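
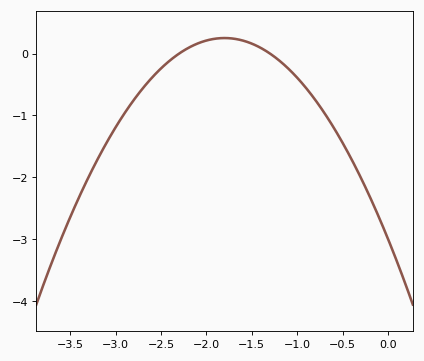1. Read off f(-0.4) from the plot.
-1.7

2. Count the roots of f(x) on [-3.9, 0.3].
2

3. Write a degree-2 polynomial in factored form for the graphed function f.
y = -1(x + 2.3)(x + 1.3)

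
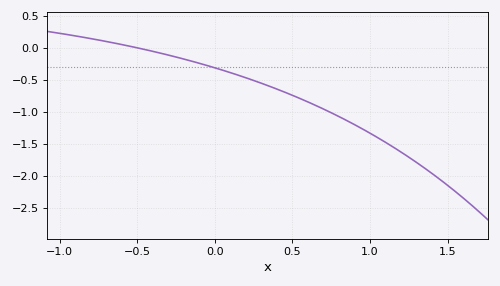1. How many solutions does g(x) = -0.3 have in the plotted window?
1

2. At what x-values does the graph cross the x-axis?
-0.5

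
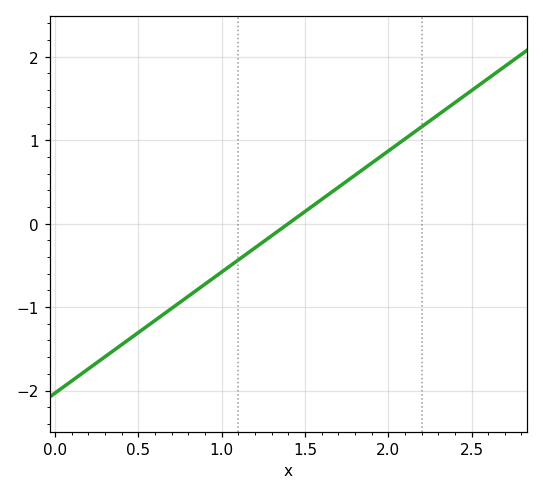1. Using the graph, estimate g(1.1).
-0.435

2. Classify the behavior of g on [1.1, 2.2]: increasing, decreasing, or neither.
increasing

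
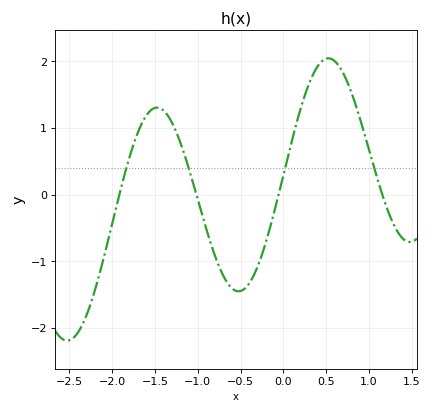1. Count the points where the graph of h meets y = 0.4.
4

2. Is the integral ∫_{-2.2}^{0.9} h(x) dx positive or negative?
positive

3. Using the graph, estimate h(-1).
-0.1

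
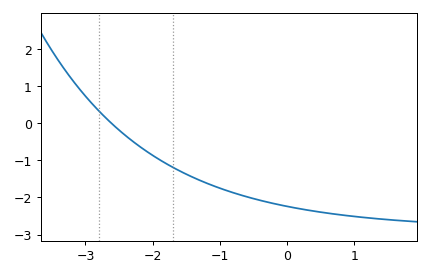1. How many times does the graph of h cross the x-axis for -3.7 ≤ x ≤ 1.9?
1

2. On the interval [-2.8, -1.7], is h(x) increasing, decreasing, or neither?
decreasing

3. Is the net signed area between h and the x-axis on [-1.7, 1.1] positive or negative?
negative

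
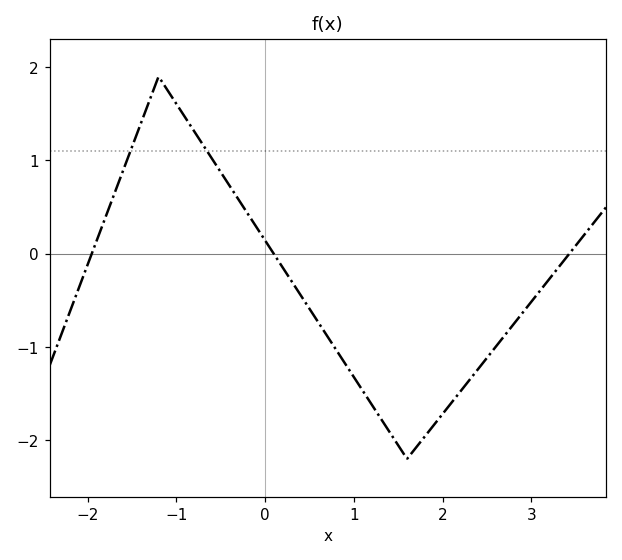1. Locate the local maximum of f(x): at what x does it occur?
-1.2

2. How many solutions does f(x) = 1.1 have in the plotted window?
2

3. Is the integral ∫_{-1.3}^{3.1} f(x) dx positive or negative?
negative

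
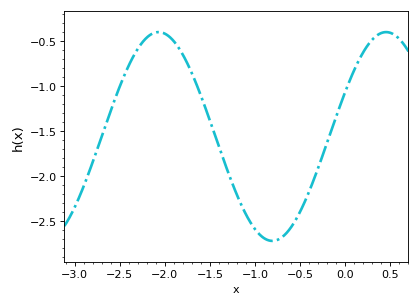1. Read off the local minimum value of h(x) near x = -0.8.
-2.7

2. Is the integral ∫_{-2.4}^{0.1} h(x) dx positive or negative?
negative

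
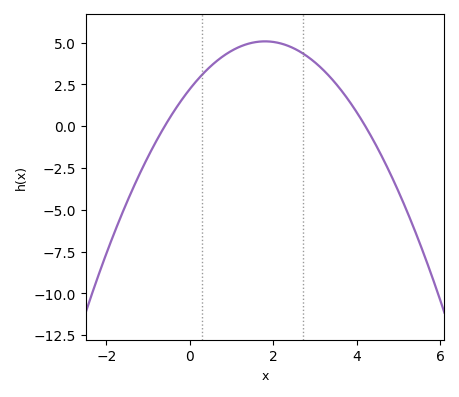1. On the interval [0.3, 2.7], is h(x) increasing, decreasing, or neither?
neither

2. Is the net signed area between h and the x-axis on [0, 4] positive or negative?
positive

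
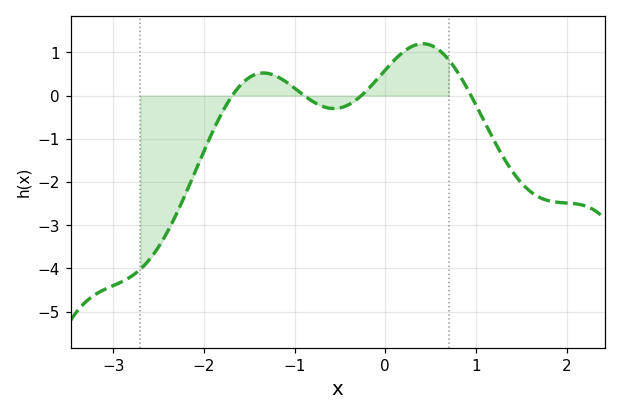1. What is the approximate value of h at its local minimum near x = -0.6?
-0.3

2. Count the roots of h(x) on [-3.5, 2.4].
4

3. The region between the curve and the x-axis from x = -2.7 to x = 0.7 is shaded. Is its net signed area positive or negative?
negative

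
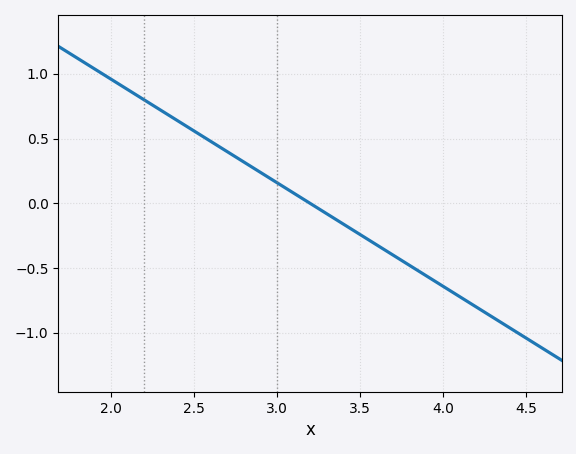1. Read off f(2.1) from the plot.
0.88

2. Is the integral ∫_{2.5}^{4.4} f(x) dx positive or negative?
negative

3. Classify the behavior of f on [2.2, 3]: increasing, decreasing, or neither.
decreasing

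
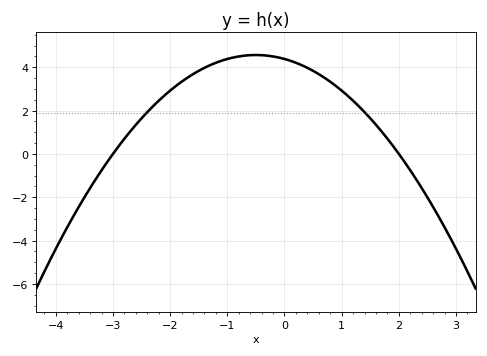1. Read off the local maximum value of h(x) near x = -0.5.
4.56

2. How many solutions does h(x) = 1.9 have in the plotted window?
2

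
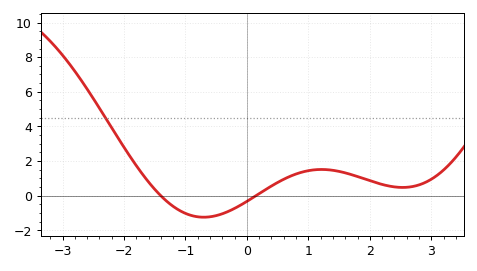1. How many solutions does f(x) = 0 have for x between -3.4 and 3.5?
2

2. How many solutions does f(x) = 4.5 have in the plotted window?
1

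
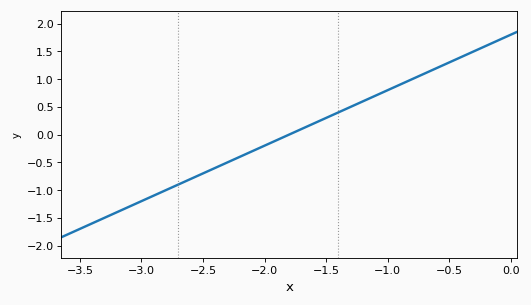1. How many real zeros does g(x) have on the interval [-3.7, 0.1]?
1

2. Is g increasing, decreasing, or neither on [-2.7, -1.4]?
increasing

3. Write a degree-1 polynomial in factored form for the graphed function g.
y = 1(x + 1.8)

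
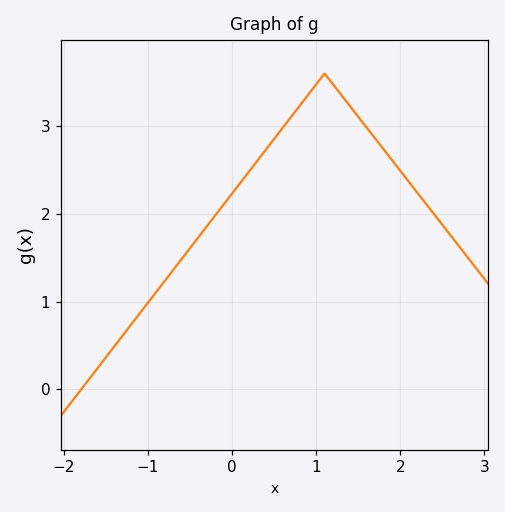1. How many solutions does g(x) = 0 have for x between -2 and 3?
1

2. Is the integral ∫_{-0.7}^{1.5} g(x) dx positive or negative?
positive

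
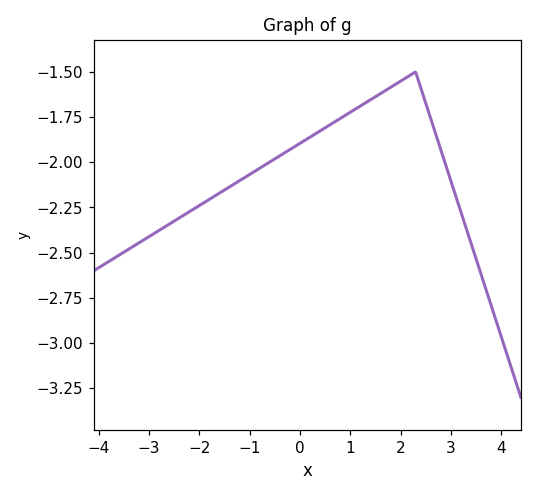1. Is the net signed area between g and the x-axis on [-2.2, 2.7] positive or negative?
negative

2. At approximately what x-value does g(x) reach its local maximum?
2.2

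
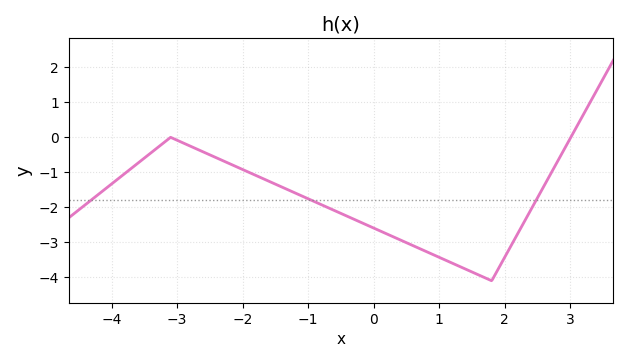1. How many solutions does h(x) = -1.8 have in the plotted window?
3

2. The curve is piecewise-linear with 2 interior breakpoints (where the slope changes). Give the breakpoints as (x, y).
(-3.1, 0); (1.8, -4.1)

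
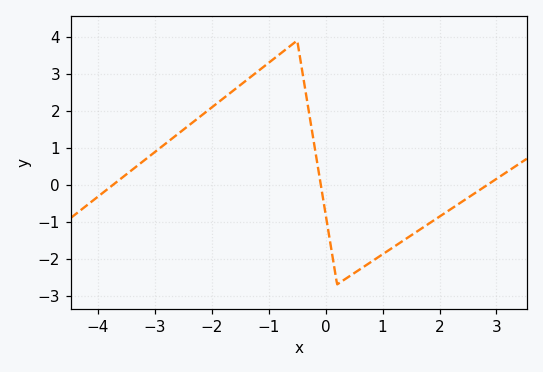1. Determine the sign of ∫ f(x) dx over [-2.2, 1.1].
positive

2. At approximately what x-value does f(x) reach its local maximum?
-0.5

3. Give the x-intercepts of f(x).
-3.73, -0.086, 2.85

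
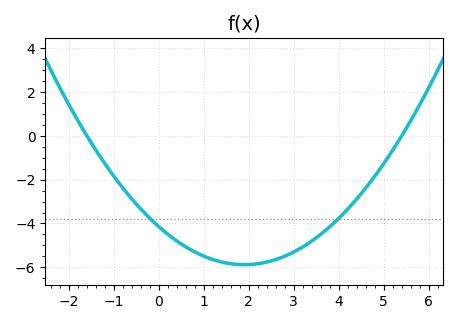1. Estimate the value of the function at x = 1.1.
-5.6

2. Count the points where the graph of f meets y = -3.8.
2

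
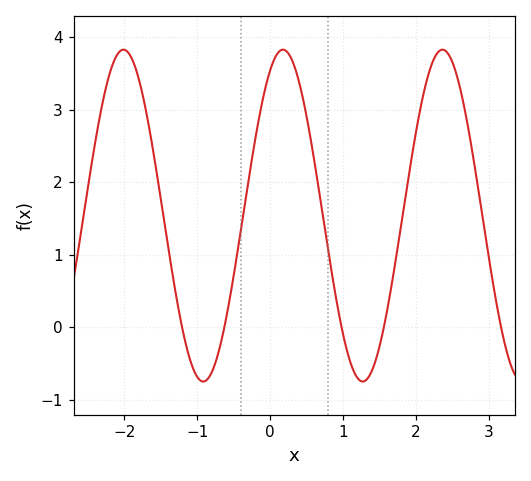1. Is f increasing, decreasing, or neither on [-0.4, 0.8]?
neither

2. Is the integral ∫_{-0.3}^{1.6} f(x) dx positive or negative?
positive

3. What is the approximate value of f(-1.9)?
3.7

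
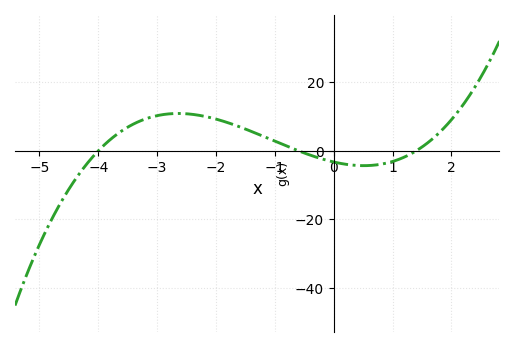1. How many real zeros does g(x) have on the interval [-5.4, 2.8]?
3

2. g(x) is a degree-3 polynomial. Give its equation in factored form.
y = 0.97(x + 4)(x + 0.6)(x - 1.4)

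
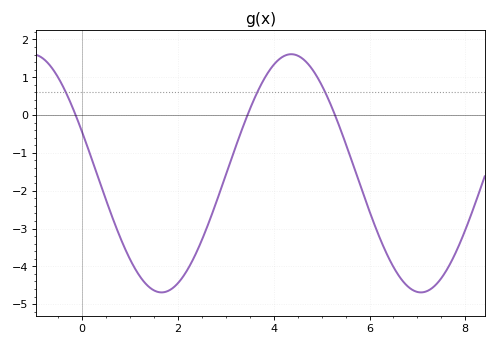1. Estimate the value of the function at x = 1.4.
-4.6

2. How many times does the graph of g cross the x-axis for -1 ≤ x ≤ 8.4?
3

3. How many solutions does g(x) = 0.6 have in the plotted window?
3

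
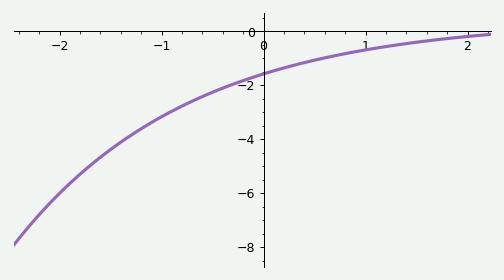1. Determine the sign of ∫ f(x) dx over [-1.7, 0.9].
negative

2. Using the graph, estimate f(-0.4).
-2.2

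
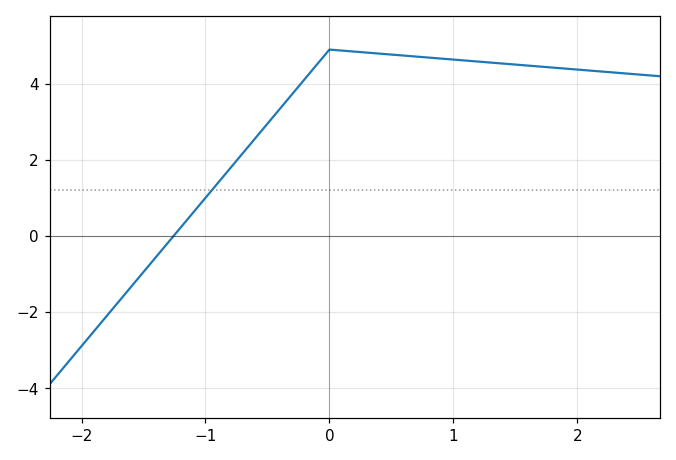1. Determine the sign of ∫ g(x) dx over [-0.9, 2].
positive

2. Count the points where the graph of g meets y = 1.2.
1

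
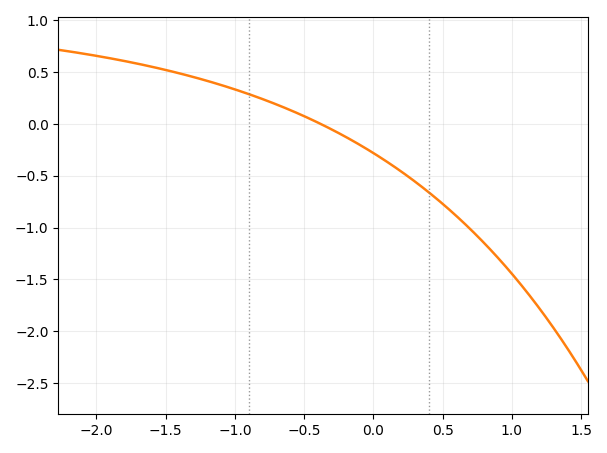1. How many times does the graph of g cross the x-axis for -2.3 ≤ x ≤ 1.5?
1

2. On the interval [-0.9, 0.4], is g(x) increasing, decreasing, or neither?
decreasing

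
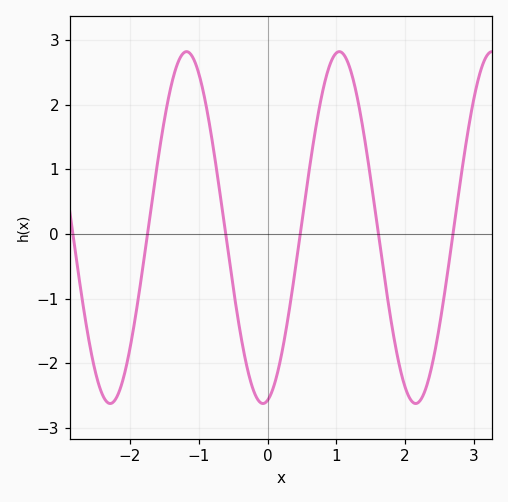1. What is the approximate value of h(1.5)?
0.843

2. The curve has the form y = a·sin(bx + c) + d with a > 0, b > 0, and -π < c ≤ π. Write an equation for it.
y = 2.72sin(2.83x - 1.38) + 0.1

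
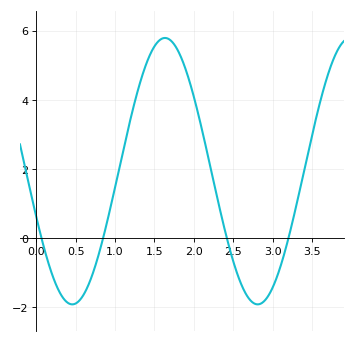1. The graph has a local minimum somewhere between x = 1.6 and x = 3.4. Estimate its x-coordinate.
2.8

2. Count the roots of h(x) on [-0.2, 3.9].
4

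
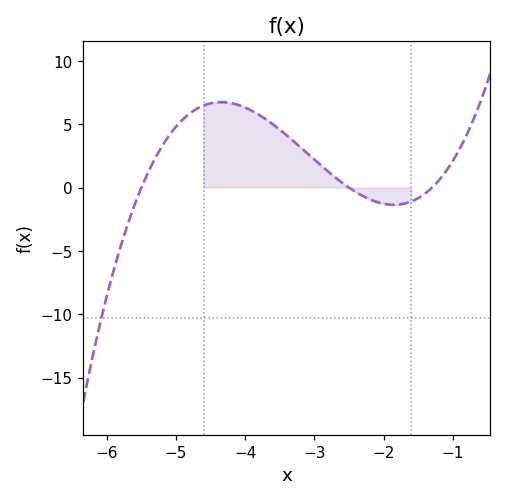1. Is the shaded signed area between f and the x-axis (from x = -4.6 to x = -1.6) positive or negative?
positive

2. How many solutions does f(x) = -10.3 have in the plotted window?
1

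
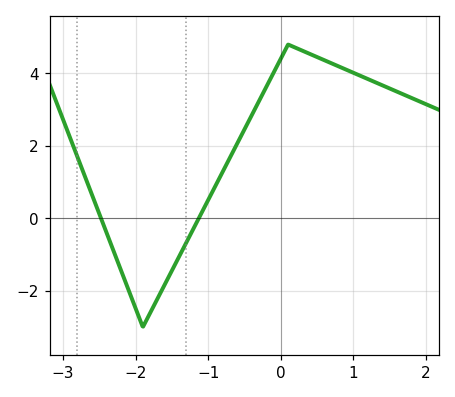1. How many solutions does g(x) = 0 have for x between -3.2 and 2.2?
2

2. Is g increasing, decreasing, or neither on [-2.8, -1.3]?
neither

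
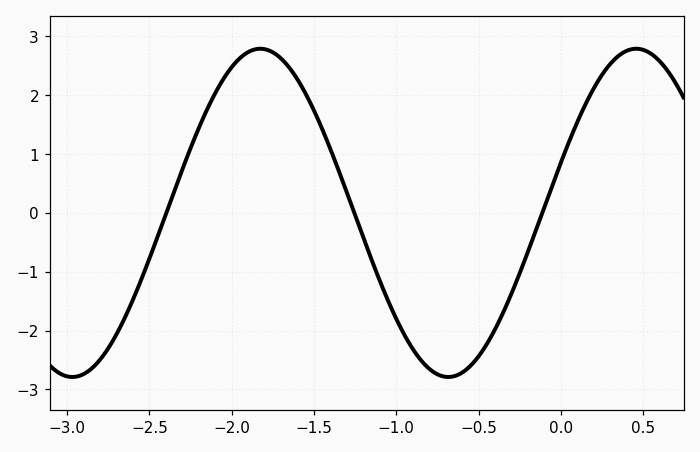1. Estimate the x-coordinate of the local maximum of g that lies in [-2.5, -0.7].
-1.8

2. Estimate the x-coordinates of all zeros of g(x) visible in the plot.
-2.4, -1.3, -0.1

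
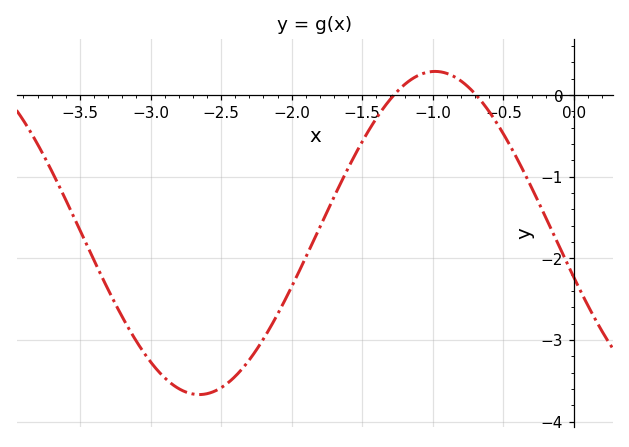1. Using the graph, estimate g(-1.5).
-0.6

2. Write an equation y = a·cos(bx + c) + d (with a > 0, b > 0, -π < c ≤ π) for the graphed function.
y = 1.98cos(1.9x + 1.8) - 1.69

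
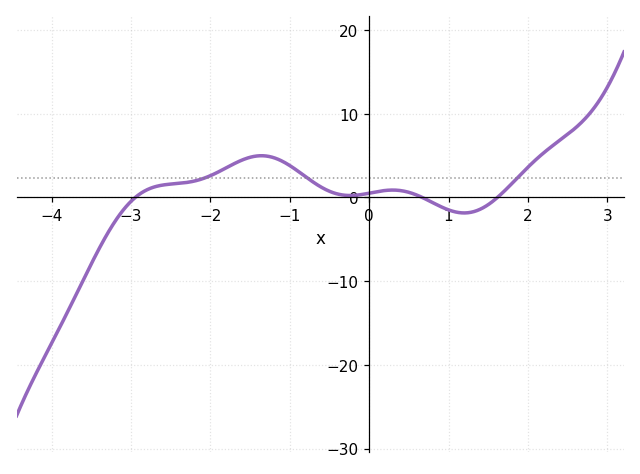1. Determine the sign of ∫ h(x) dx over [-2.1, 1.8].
positive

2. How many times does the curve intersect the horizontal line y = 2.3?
3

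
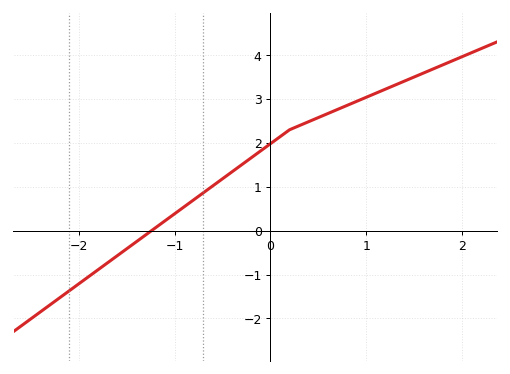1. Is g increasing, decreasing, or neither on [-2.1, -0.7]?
increasing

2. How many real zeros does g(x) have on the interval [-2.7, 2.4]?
1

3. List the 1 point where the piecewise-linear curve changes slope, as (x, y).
(0.2, 2.3)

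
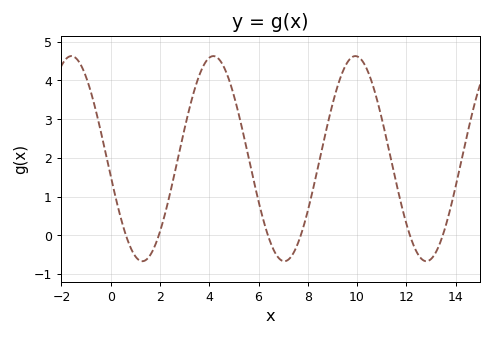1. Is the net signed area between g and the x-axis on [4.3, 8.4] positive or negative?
positive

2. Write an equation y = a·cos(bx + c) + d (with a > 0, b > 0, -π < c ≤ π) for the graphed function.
y = 2.65cos(1.09x + 1.74) + 1.98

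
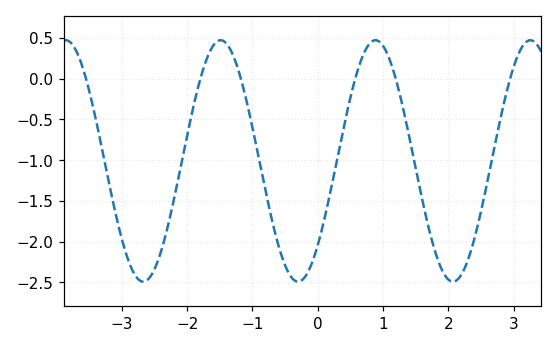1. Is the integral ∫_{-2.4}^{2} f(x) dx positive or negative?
negative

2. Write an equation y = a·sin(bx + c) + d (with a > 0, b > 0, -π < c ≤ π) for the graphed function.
y = 1.48sin(2.6x - 0.77) - 1.01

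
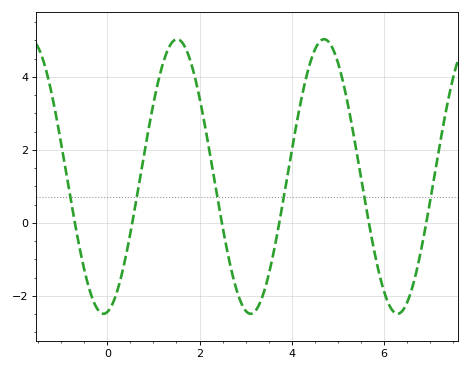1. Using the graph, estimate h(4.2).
3.34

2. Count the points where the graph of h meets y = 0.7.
6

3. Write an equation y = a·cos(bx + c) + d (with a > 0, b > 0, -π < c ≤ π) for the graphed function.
y = 3.76cos(1.97x - 2.98) + 1.27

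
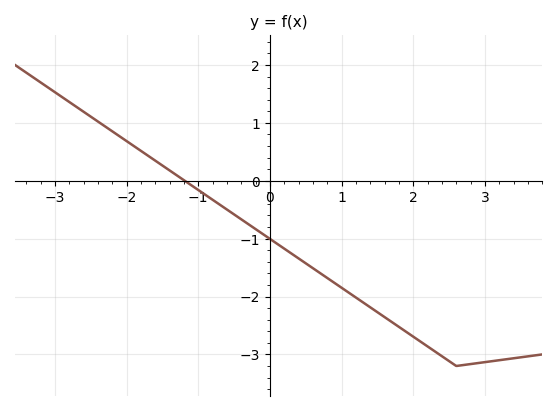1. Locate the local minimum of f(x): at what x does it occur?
2.6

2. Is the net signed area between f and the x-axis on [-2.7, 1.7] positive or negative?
negative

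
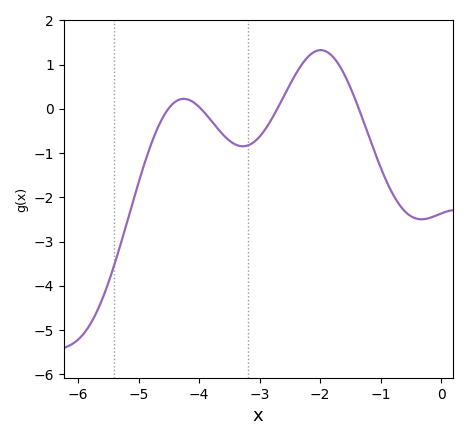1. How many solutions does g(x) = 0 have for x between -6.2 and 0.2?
4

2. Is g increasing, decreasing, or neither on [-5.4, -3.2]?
neither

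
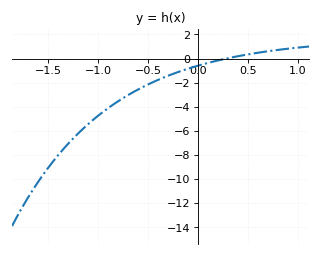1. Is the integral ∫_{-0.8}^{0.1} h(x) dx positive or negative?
negative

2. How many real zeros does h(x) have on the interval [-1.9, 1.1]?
1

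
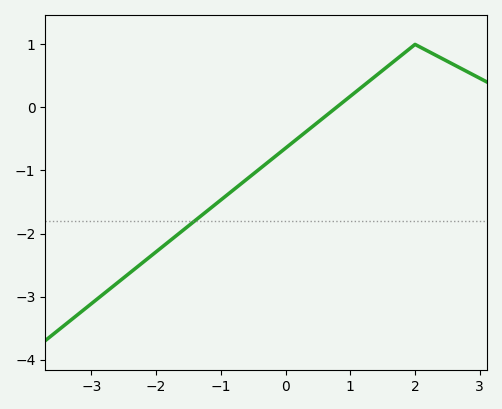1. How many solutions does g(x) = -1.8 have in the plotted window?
1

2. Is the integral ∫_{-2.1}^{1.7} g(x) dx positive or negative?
negative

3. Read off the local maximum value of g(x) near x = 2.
1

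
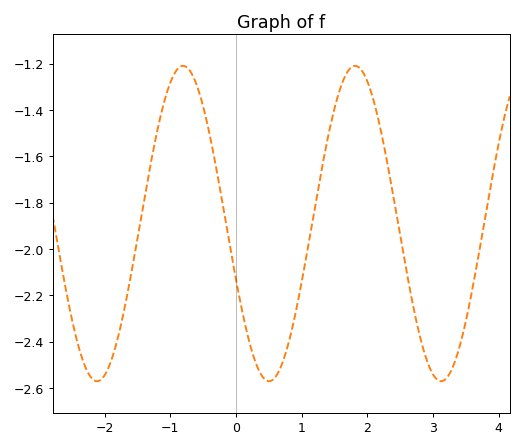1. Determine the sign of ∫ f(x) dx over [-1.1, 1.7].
negative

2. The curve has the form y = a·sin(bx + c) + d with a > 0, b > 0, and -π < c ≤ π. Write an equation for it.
y = 0.68sin(2.4x - 2.8) - 1.89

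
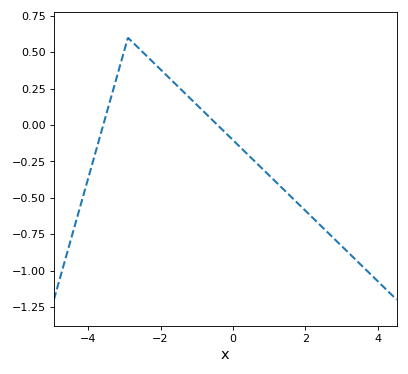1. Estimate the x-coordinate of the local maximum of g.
-2.9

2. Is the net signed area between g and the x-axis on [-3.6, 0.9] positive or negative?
positive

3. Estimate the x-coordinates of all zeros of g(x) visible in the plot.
-3.58, -0.427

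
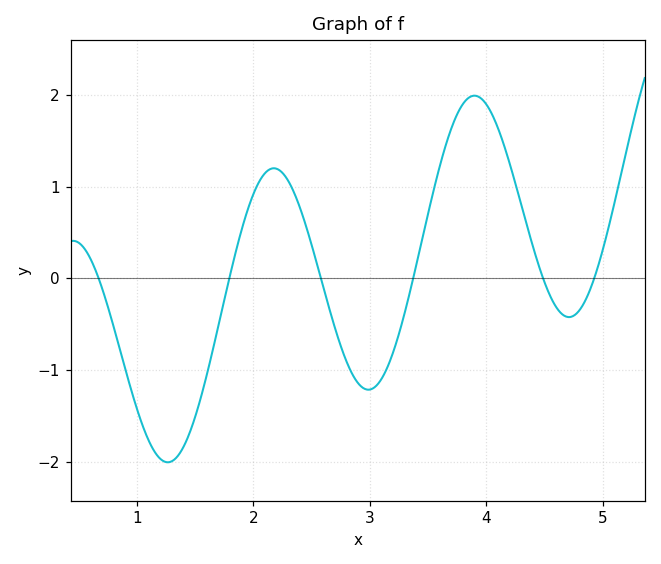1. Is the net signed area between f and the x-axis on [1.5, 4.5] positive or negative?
positive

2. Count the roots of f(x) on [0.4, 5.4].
6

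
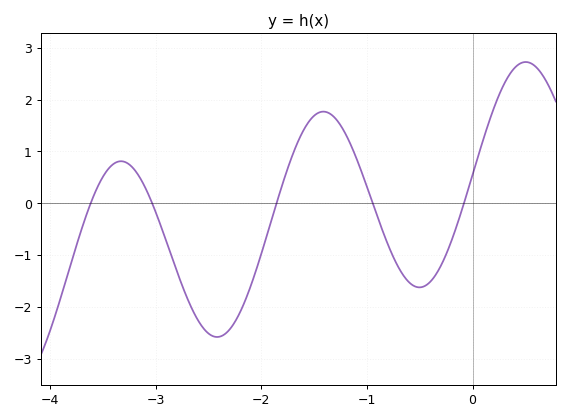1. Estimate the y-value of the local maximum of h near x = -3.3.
0.81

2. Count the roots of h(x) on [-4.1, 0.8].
5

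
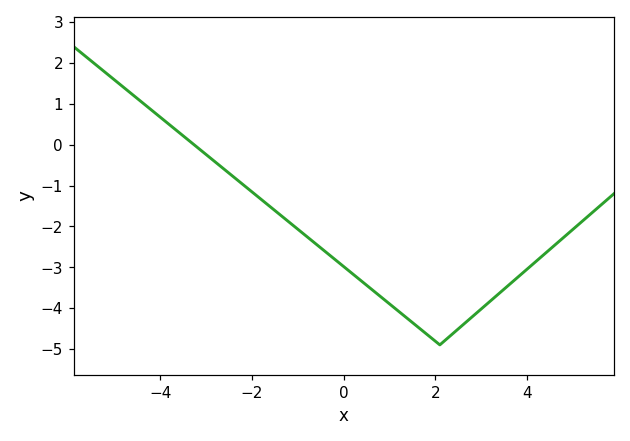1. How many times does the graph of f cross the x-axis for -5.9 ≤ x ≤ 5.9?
1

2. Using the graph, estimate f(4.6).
-2.5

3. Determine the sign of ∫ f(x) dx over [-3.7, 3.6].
negative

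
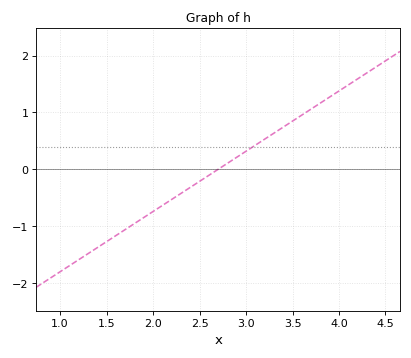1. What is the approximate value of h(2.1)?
-0.636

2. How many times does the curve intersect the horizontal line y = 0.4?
1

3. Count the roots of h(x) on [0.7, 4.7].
1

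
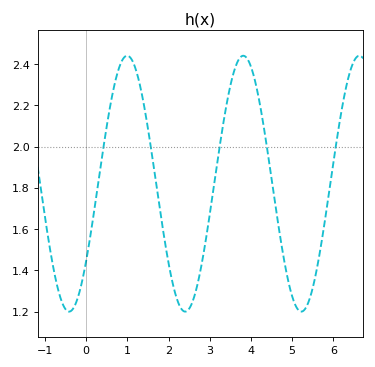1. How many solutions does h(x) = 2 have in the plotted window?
5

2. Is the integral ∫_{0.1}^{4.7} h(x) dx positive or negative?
positive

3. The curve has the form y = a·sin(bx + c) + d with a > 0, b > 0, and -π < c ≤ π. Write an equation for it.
y = 0.62sin(2.2x - 0.65) + 1.82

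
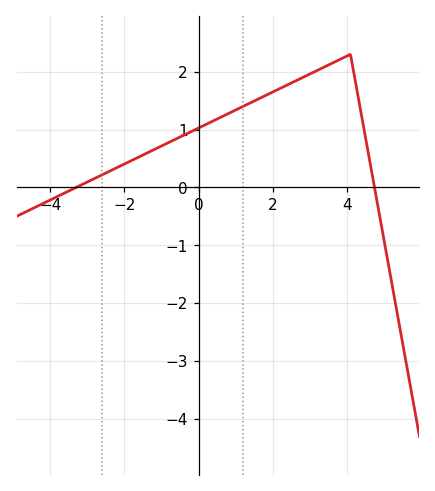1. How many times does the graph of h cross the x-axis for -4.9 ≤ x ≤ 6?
2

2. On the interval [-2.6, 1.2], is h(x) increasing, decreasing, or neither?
increasing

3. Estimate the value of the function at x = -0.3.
0.9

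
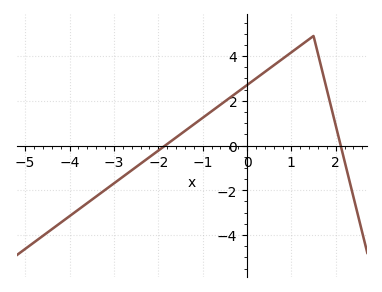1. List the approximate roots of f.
-1.8, 2.2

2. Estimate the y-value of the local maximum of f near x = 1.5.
4.8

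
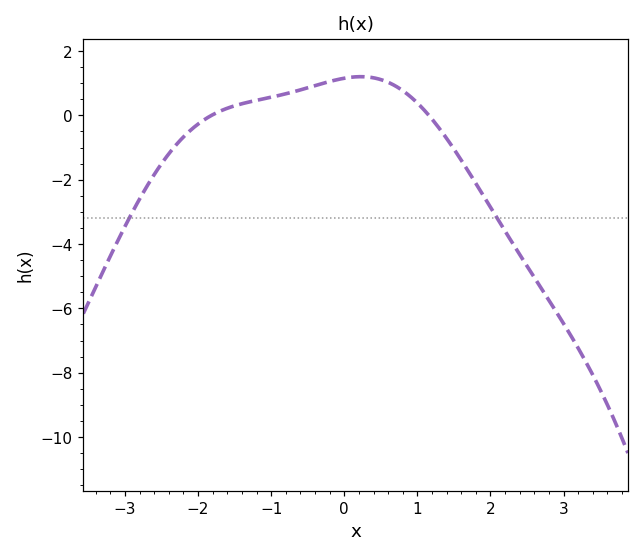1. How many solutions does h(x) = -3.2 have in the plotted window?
2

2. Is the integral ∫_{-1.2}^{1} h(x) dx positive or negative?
positive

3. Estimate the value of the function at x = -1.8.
0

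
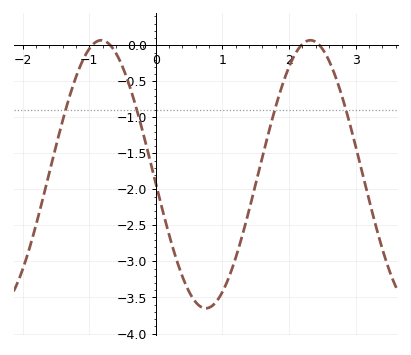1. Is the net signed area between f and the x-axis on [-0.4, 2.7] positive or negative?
negative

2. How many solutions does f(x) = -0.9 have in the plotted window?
4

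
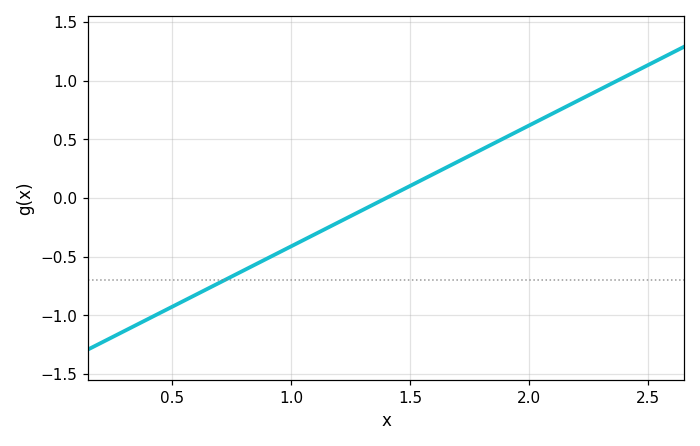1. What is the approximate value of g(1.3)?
-0.1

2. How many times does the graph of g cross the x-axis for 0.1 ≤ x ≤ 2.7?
1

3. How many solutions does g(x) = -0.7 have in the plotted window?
1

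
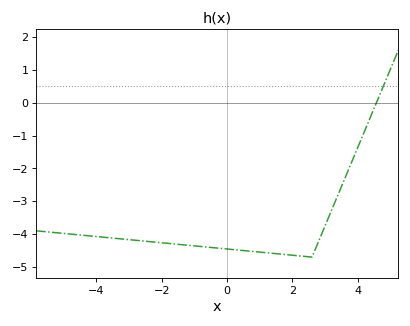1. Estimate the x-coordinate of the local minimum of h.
2.6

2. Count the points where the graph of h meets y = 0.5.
1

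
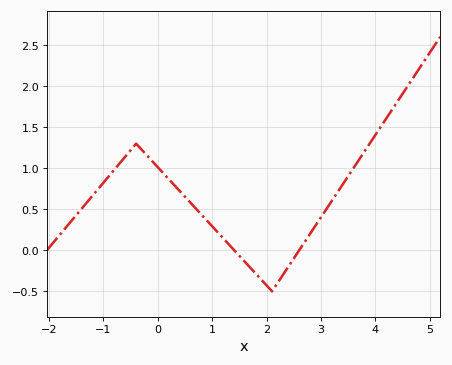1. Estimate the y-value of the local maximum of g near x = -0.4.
1.3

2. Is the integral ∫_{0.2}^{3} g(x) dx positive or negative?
positive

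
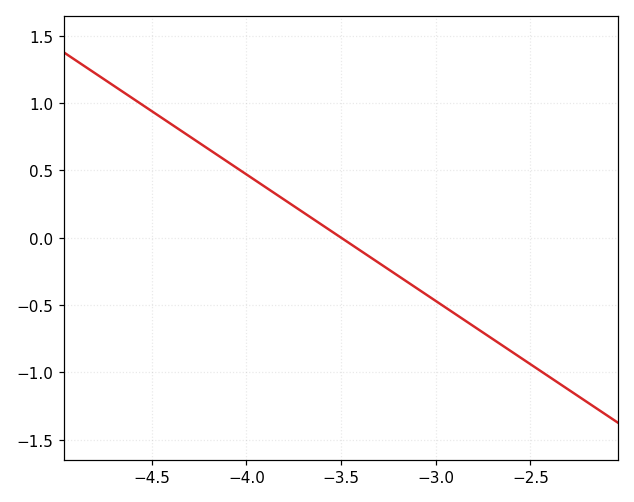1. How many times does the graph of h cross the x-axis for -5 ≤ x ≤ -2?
1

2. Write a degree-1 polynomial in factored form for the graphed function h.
y = -0.94(x + 3.5)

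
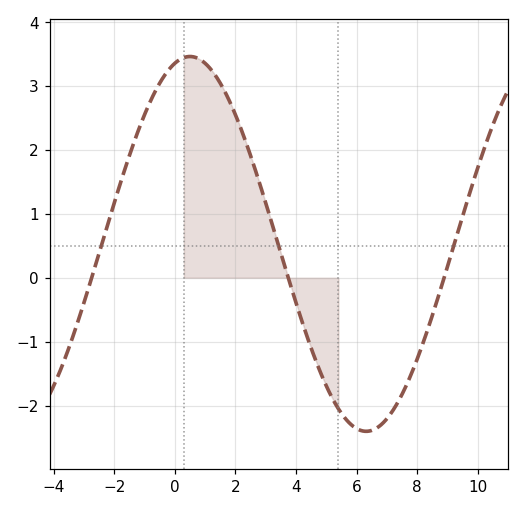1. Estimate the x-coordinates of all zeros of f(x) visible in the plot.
-2.8, 3.8, 8.8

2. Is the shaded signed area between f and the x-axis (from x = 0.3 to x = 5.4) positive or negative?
positive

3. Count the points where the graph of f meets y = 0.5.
3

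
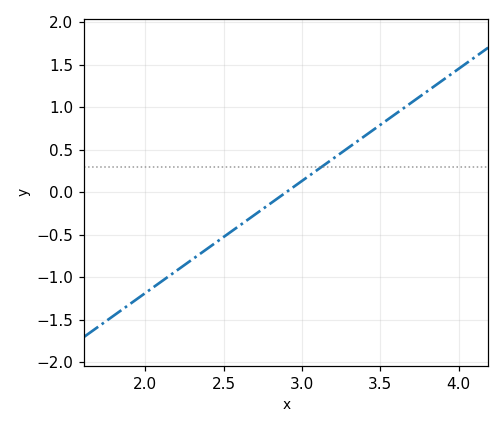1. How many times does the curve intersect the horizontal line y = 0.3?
1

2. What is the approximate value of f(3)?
0.15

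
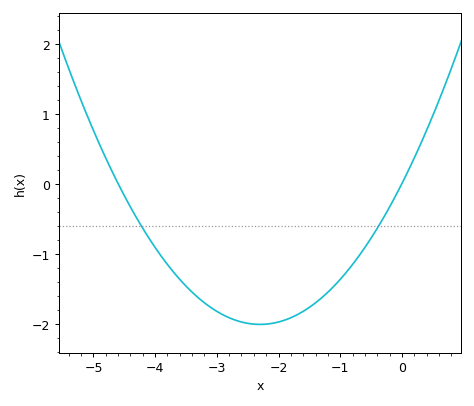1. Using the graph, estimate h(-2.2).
-2.01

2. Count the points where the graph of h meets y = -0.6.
2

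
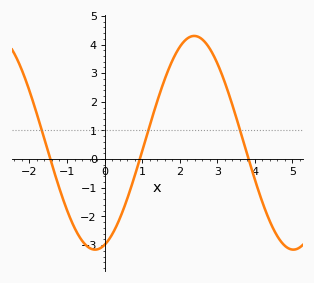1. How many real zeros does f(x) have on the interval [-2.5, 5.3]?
3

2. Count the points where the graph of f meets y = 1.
3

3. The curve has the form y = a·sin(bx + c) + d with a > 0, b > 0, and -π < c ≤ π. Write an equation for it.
y = 3.73sin(1.19x - 1.27) + 0.57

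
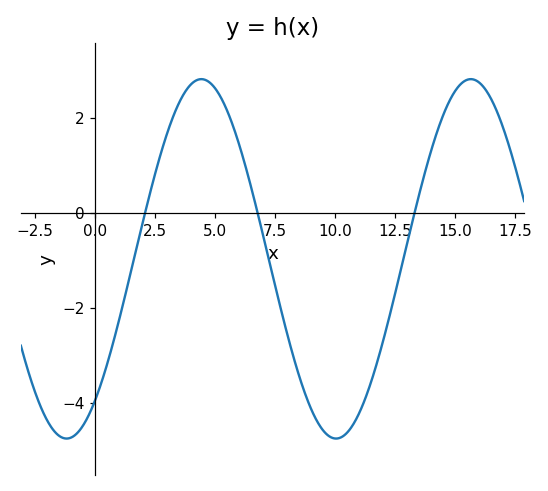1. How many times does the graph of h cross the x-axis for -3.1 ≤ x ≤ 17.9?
3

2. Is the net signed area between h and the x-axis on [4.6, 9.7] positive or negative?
negative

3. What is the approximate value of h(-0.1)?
-4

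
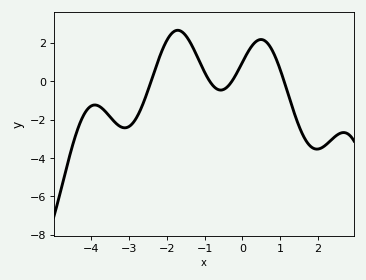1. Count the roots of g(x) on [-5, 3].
4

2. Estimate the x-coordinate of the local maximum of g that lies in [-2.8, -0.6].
-1.71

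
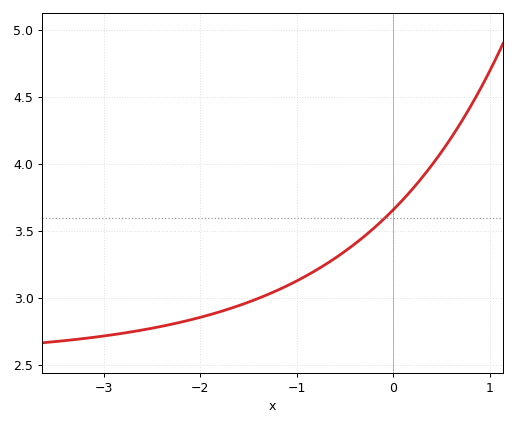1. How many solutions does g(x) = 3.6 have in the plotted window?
1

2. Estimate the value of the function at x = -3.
2.72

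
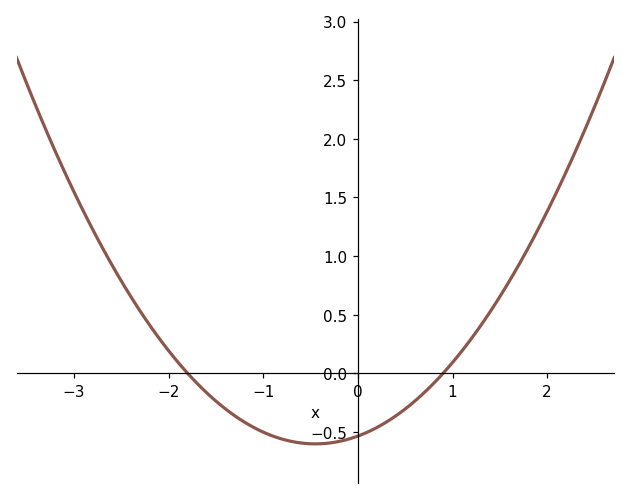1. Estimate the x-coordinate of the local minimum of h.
-0.45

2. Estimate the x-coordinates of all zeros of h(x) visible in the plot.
-1.8, 0.9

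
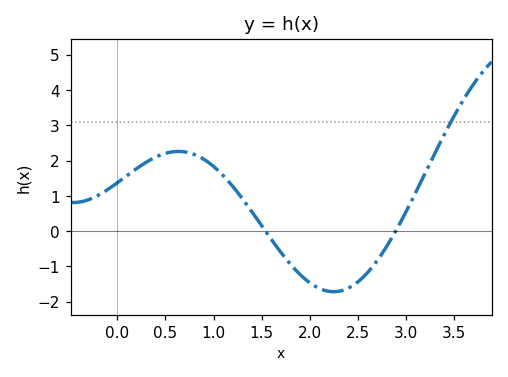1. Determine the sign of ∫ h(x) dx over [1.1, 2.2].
negative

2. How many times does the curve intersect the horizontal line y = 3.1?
1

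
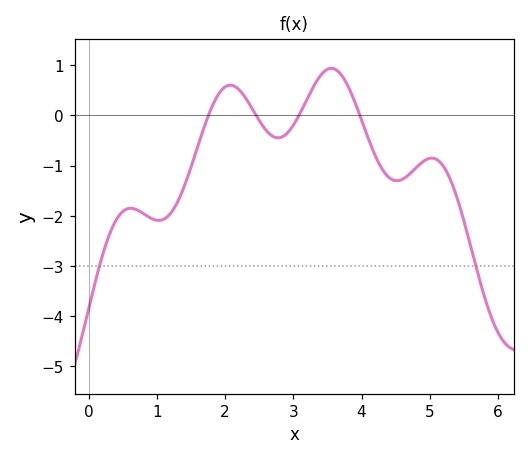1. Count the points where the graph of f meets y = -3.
2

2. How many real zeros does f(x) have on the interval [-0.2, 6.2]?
4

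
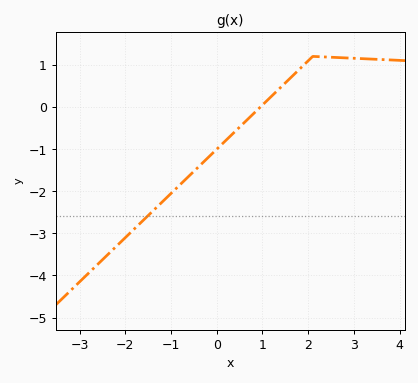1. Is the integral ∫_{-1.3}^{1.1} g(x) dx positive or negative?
negative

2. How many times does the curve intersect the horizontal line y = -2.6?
1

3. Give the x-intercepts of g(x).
1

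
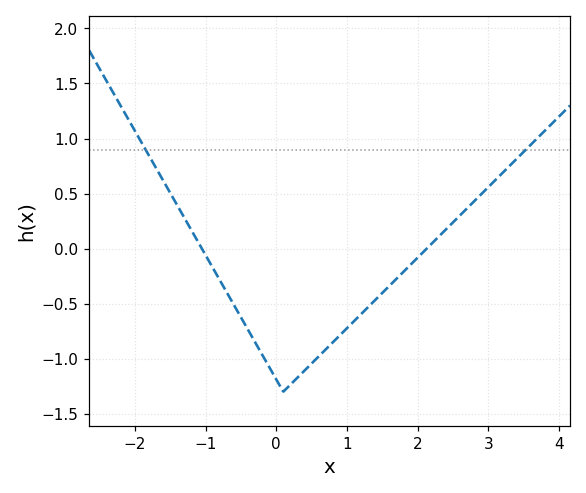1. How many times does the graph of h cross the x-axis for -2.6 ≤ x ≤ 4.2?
2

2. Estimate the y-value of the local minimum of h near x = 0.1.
-1.3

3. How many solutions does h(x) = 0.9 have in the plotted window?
2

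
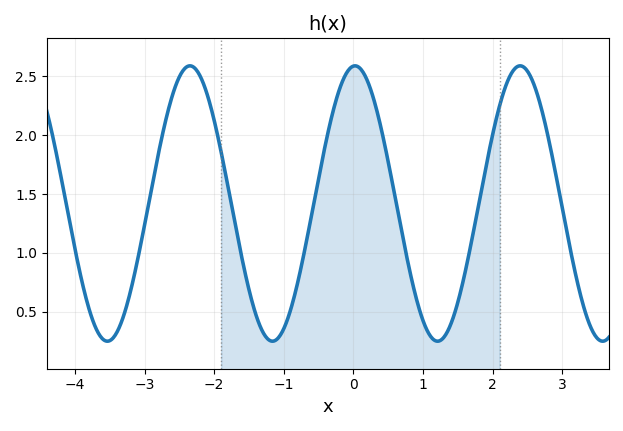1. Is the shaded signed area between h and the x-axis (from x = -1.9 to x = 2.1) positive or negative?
positive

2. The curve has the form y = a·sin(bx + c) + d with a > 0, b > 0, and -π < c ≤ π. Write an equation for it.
y = 1.17sin(2.65x + 1.51) + 1.42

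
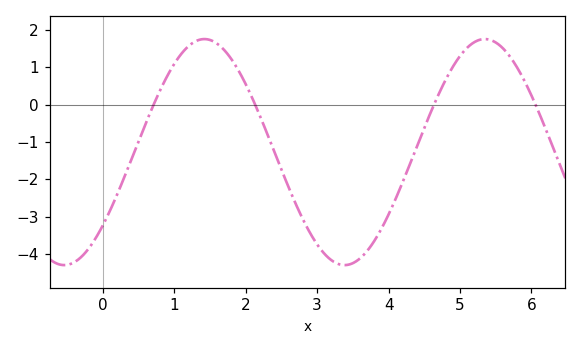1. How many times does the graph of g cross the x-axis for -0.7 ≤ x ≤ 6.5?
4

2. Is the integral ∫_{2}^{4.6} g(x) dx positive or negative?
negative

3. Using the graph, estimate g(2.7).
-2.7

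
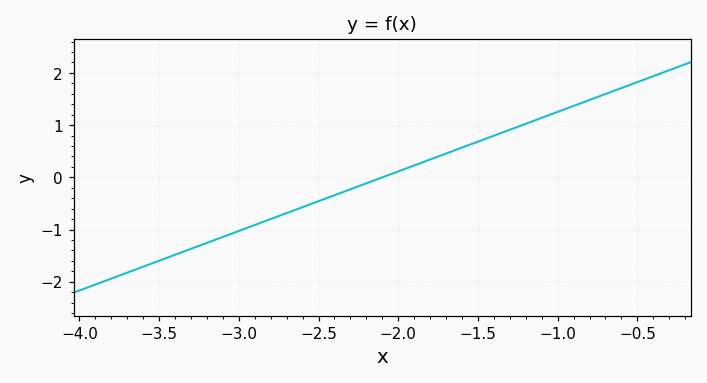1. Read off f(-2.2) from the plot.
-0.1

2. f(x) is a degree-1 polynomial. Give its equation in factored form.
y = 1.14(x + 2.1)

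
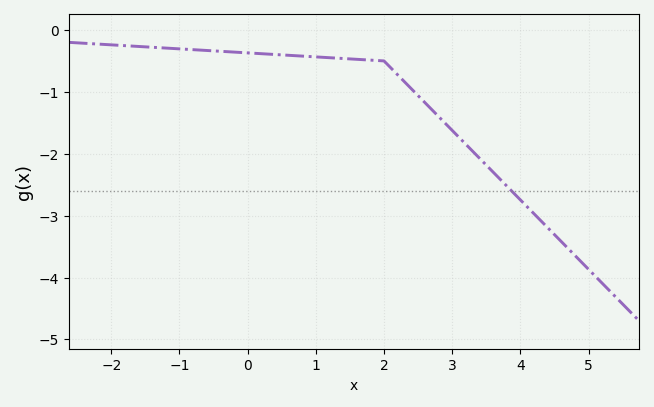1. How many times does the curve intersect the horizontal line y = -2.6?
1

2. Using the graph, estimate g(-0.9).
-0.312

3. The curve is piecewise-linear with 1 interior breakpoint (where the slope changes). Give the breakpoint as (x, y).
(2, -0.5)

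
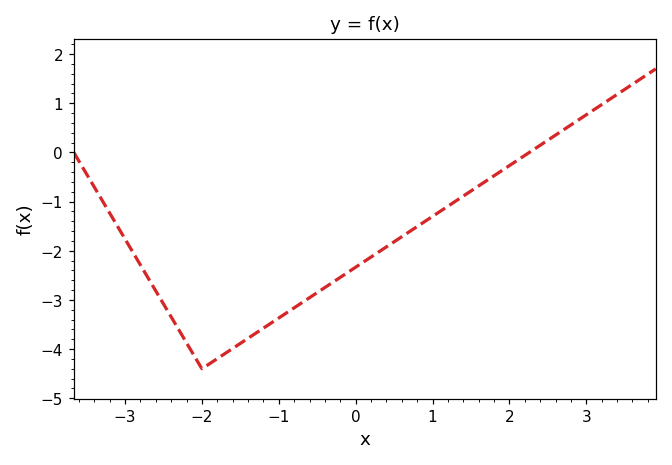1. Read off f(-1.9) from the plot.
-4.3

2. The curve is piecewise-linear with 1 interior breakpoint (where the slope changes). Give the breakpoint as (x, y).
(-2, -4.4)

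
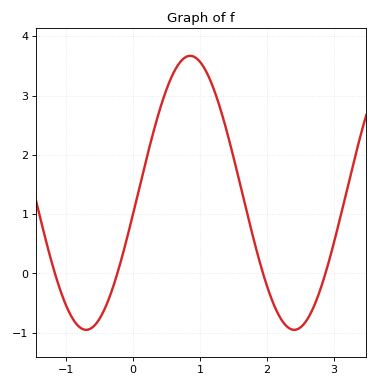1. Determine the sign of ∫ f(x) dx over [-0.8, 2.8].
positive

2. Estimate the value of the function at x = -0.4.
-0.531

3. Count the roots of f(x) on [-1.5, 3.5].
4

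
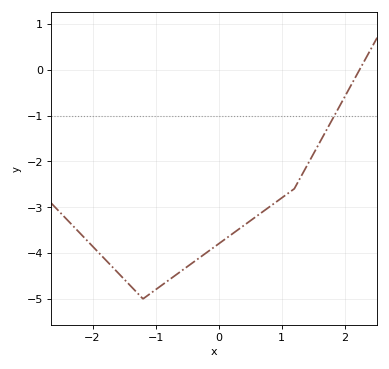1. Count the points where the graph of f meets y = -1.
1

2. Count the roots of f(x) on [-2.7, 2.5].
1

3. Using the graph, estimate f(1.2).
-2.6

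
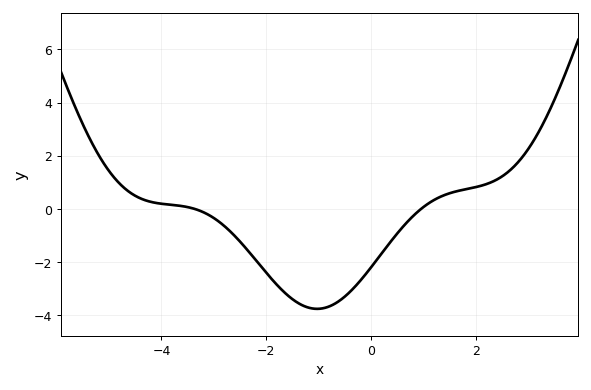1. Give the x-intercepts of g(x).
-3.36, 0.948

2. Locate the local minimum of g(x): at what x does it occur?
-1.03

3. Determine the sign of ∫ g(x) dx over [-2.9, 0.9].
negative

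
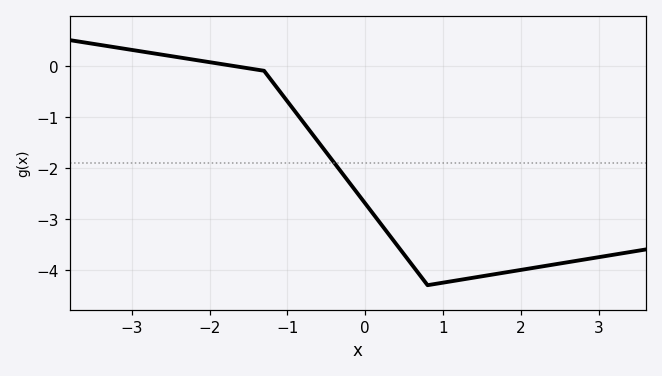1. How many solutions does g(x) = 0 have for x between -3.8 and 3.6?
1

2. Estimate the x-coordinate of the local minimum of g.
0.8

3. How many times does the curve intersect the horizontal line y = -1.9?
1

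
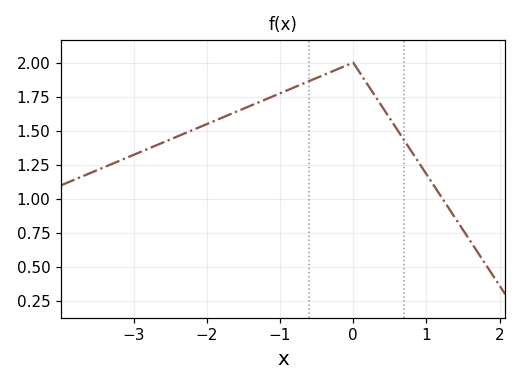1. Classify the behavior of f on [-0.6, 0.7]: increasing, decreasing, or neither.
neither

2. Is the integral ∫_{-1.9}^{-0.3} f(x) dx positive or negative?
positive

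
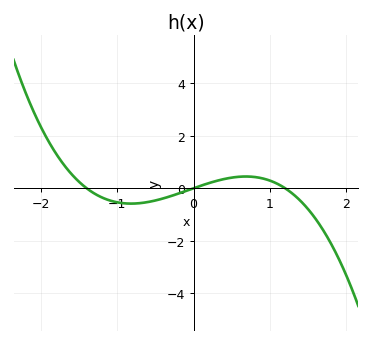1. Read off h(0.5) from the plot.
0.4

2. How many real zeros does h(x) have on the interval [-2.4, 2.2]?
3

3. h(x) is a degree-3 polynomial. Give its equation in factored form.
y = -0.61(x + 1.4)(x - 0)(x - 1.2)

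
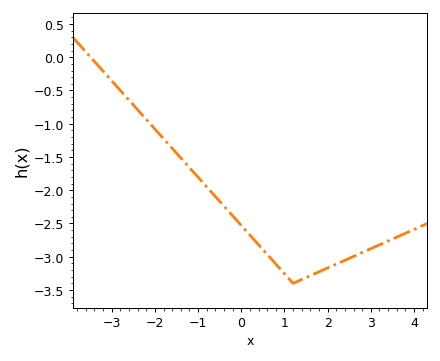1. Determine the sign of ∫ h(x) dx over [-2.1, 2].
negative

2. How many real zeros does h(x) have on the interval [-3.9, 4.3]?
1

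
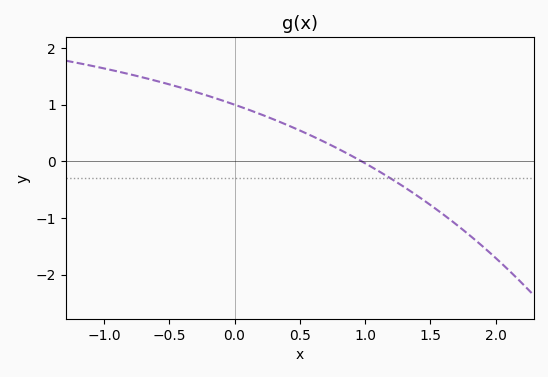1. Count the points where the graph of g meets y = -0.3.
1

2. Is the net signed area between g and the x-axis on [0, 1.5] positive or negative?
positive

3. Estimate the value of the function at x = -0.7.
1.5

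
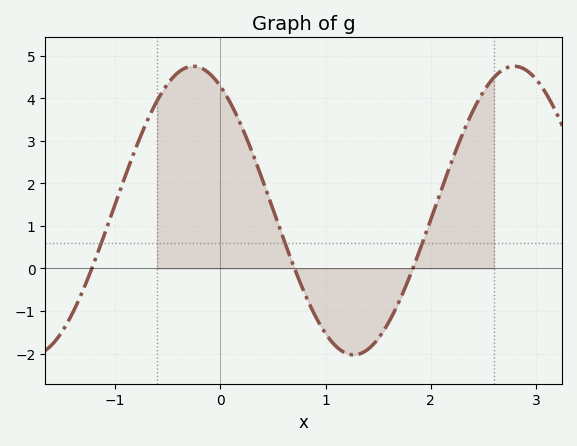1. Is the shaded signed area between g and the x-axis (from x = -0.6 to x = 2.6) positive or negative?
positive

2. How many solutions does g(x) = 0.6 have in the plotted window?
3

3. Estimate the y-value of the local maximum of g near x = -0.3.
4.75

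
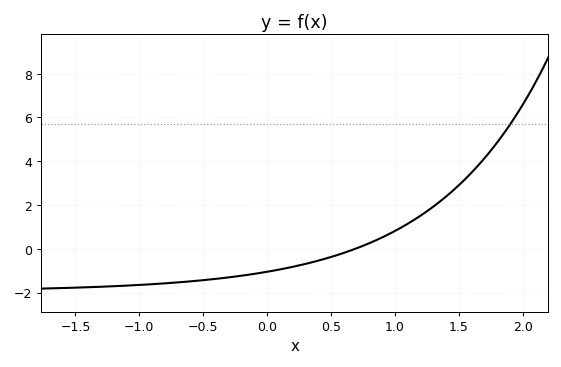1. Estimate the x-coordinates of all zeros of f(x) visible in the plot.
0.7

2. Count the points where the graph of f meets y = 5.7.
1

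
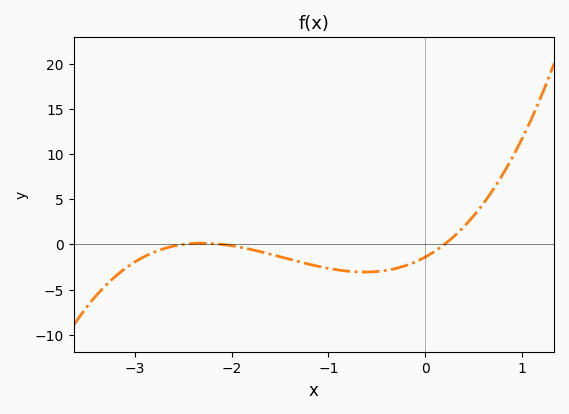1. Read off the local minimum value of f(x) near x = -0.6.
-3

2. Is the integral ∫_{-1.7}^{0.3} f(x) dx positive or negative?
negative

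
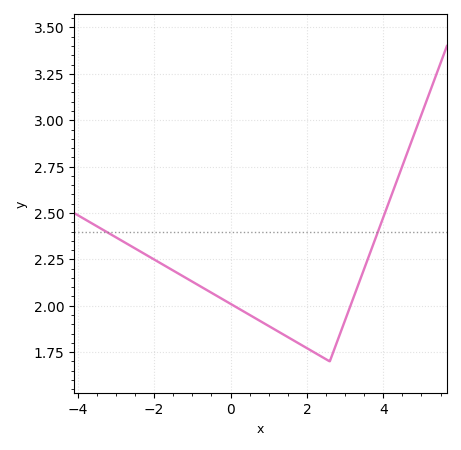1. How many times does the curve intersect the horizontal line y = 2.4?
2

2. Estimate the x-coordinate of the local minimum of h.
2.6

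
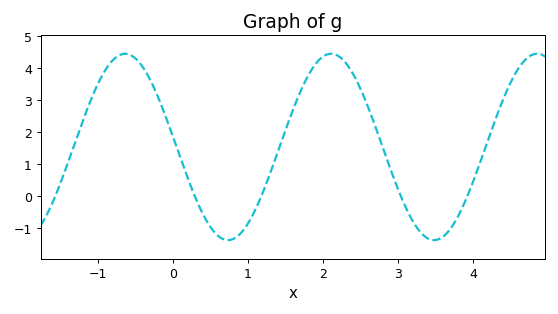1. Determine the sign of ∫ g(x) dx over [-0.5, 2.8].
positive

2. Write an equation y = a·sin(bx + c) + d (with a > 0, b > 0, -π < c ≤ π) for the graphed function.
y = 2.91sin(2.3x + 3) + 1.54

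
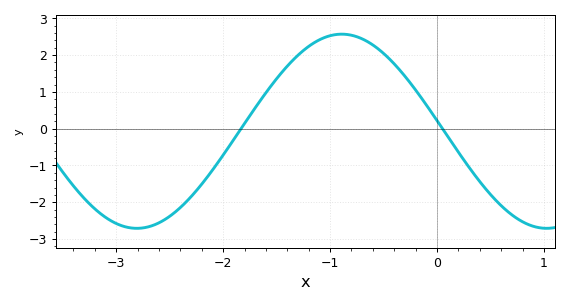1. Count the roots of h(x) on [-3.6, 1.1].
2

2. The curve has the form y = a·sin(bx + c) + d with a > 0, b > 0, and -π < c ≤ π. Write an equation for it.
y = 2.64sin(1.64x + 3.03) - 0.07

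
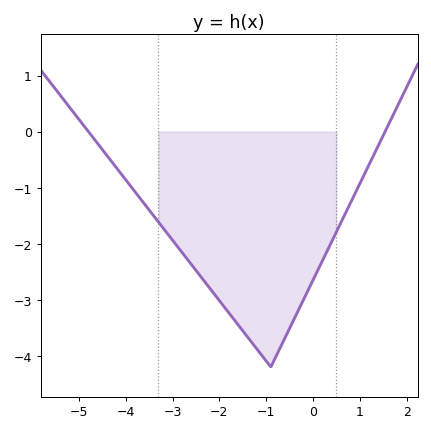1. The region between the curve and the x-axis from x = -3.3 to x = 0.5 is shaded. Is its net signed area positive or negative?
negative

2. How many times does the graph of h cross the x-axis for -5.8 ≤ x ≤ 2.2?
2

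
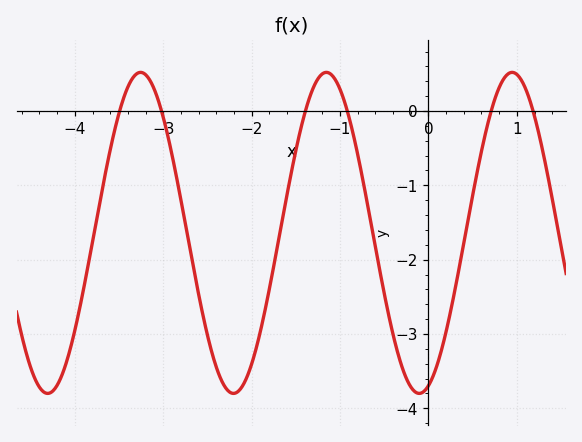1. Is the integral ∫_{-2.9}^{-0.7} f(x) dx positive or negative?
negative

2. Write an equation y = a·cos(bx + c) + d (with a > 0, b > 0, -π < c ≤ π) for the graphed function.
y = 2.16cos(3x - 2.8) - 1.64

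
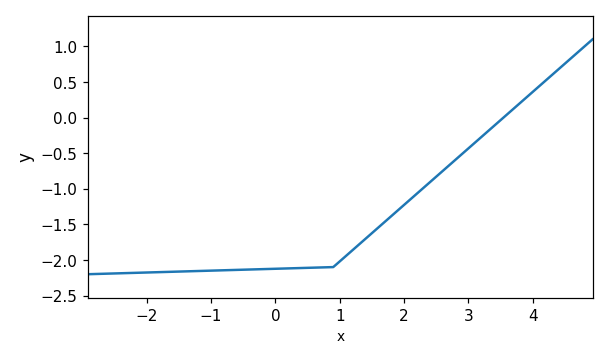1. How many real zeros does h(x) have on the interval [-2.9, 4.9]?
1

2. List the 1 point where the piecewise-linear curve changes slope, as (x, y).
(0.9, -2.1)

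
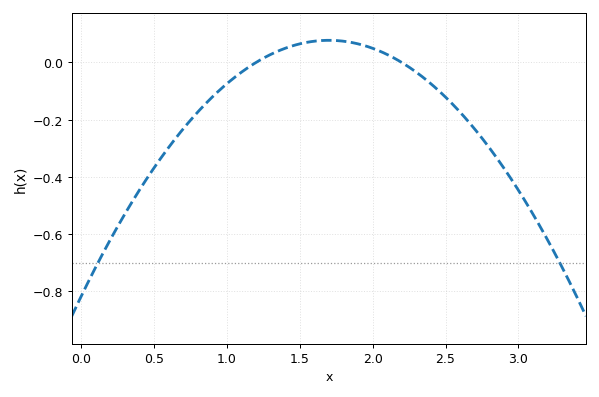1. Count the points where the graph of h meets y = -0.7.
2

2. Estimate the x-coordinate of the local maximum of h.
1.7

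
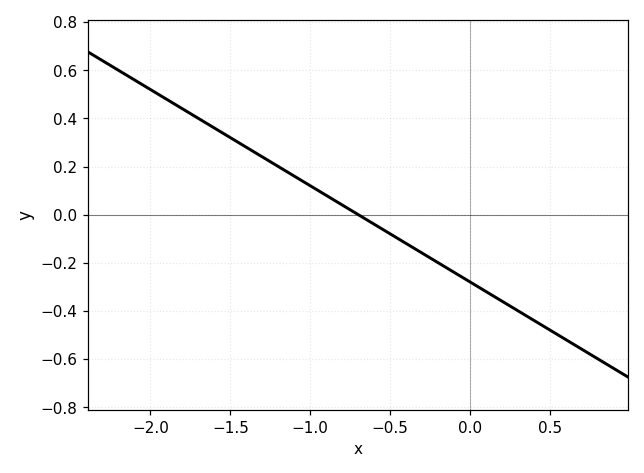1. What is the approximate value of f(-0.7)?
0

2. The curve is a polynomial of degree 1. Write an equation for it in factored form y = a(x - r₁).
y = -0.4(x + 0.7)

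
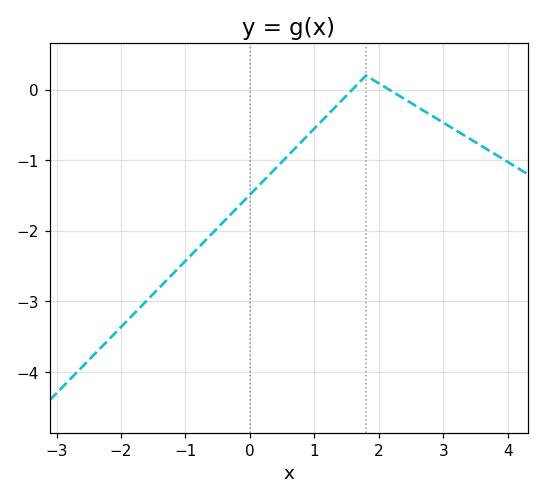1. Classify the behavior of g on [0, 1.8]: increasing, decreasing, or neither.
increasing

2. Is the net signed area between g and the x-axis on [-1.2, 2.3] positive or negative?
negative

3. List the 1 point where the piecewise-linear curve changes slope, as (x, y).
(1.8, 0.2)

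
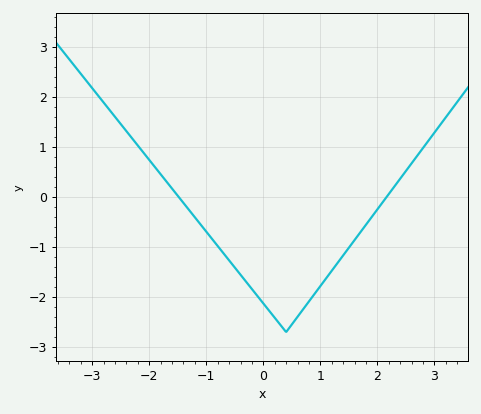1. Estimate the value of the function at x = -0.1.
-2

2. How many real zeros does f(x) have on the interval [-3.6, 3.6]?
2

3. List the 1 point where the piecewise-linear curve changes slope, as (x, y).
(0.4, -2.7)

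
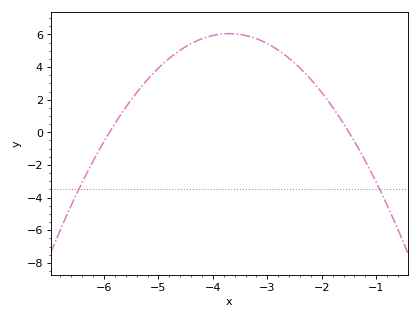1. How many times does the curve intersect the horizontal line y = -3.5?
2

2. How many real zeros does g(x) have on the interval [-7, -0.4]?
2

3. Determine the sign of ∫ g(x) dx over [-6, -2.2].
positive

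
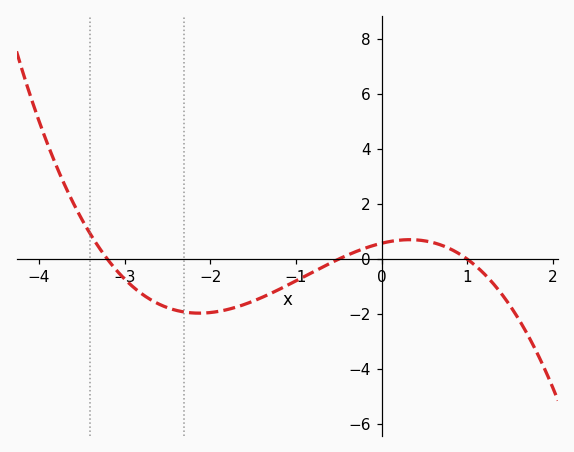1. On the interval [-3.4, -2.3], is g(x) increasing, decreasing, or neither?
decreasing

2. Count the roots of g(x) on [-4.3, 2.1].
3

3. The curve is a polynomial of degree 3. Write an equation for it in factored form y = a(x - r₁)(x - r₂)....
y = -0.36(x + 3.2)(x + 0.5)(x - 1)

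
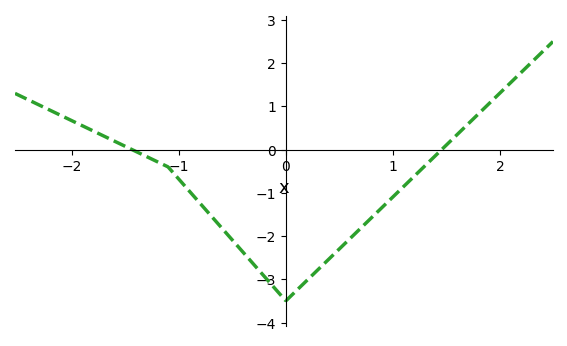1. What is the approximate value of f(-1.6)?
0.195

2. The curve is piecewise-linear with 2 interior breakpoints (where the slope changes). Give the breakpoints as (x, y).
(-1.1, -0.4); (0, -3.5)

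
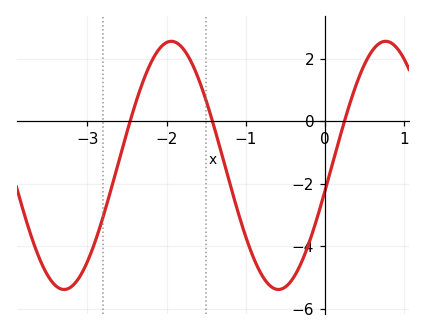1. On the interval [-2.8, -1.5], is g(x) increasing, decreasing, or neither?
neither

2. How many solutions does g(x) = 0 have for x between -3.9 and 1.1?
3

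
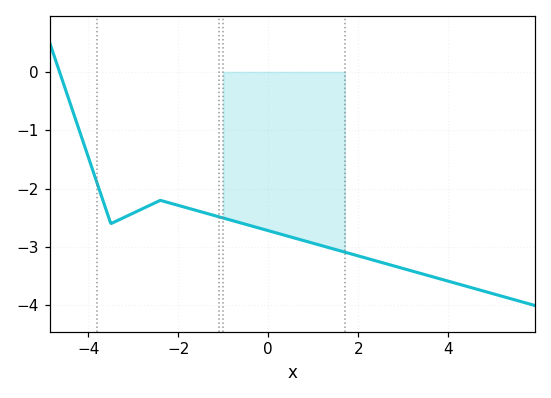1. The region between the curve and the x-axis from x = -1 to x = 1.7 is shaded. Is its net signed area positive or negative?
negative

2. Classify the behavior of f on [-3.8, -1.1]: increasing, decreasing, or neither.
neither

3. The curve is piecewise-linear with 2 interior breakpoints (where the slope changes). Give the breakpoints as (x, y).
(-3.5, -2.6); (-2.4, -2.2)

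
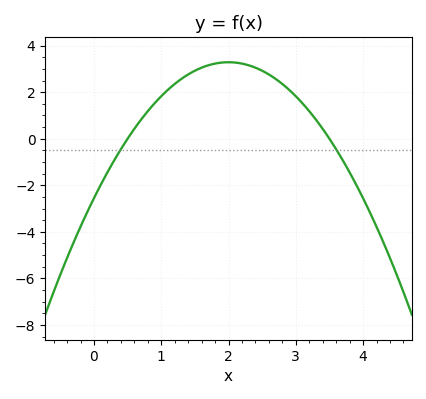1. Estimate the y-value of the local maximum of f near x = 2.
3.2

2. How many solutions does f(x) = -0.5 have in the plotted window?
2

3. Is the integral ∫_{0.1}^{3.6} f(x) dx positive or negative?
positive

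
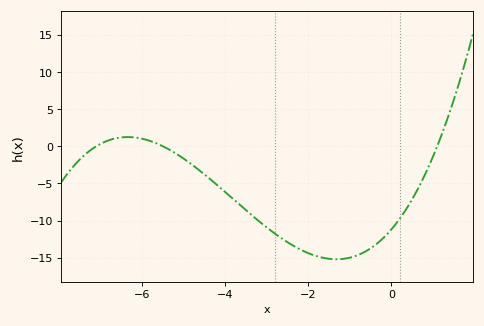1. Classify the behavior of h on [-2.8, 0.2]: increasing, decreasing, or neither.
neither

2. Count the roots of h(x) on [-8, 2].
3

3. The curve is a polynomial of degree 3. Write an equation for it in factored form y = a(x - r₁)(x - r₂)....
y = 0.26(x + 7.1)(x + 5.5)(x - 1.1)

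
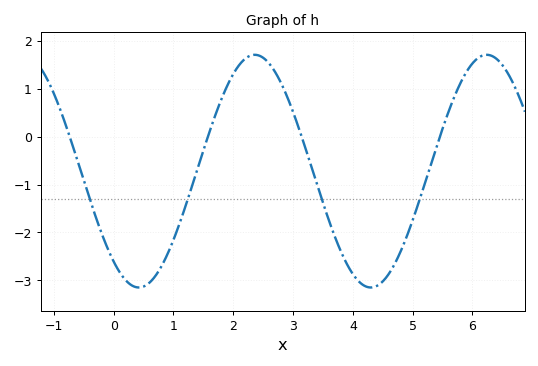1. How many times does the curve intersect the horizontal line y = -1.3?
4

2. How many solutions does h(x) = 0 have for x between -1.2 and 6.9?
4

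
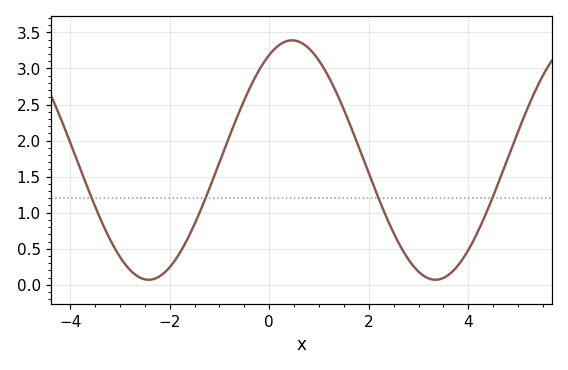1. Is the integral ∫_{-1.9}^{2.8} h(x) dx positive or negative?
positive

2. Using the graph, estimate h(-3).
0.386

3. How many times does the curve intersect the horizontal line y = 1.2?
4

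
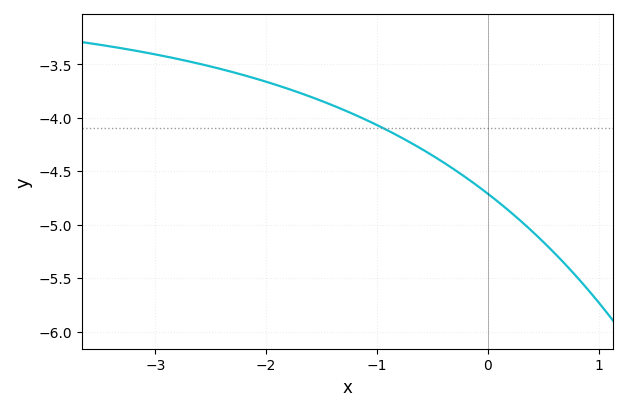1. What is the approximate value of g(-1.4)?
-3.88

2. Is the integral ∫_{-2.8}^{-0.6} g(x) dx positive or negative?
negative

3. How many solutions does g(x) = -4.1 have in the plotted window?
1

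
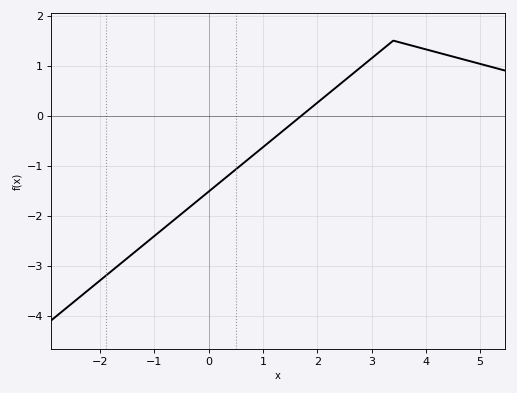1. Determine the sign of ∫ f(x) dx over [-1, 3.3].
negative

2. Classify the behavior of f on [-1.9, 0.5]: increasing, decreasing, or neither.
increasing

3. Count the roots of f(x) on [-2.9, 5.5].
1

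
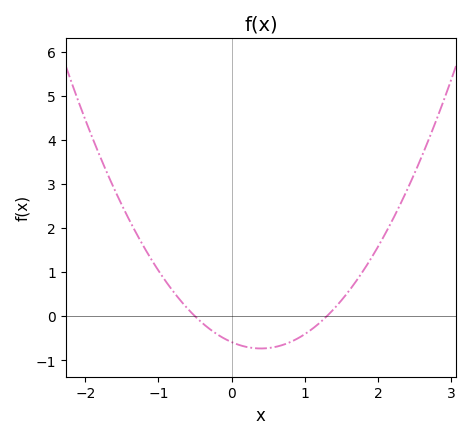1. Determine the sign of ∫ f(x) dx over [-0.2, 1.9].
negative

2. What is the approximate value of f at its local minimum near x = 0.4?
-0.729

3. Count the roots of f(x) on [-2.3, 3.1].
2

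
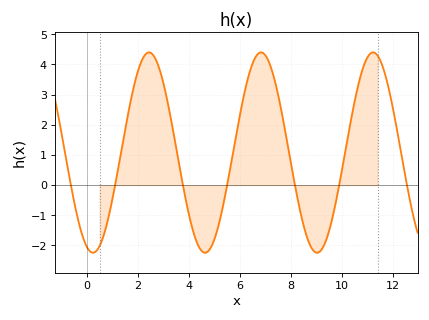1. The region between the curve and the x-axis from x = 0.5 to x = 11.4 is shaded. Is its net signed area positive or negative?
positive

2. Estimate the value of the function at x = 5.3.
-0.84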